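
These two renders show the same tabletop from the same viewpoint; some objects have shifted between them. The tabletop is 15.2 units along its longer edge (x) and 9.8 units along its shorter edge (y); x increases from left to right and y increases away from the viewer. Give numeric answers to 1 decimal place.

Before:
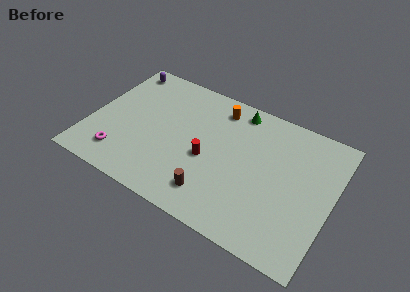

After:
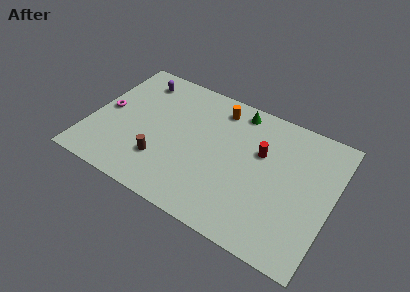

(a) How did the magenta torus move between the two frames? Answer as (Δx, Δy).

(-1.4, 3.0)

The magenta torus started near (2.3, 1.9) and ended near (0.9, 4.9).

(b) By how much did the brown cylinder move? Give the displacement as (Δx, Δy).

(-3.4, 0.8)

From the two frames, the brown cylinder sits at roughly (8.2, 1.9) before and (4.8, 2.7) after.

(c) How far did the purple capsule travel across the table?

1.3

The purple capsule was near (1.2, 8.6) before and (2.4, 8.1) after, so it travelled √(1.2² + 0.5²) ≈ 1.3 units.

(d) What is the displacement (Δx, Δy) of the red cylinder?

(3.1, 2.0)

From the two frames, the red cylinder sits at roughly (7.5, 4.2) before and (10.6, 6.2) after.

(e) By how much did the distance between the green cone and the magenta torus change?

-0.6

The distance was about 9.3 in the first image and 8.7 in the second, so they moved 0.6 units closer together.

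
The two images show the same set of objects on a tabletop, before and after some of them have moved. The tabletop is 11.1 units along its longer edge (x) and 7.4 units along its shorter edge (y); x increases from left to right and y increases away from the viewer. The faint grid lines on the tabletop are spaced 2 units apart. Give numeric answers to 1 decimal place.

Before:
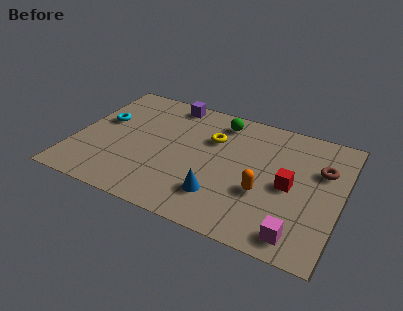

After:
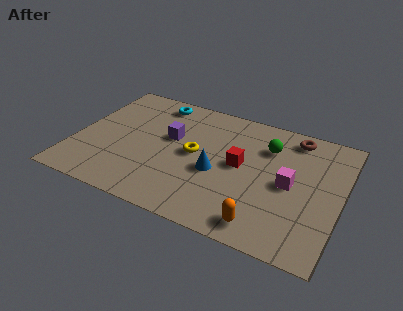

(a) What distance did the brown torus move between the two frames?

2.0

From (10.2, 4.9) to (8.9, 6.4), the brown torus covered √(1.3² + 1.5²) ≈ 2.0 units.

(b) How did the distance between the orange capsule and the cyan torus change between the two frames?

+0.3

The distance was about 7.2 in the first image and 7.5 in the second, so they moved 0.3 units further apart.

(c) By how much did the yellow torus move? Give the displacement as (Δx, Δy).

(-0.6, -1.2)

The yellow torus was at about (5.6, 5.0) and moved to about (5.0, 3.8).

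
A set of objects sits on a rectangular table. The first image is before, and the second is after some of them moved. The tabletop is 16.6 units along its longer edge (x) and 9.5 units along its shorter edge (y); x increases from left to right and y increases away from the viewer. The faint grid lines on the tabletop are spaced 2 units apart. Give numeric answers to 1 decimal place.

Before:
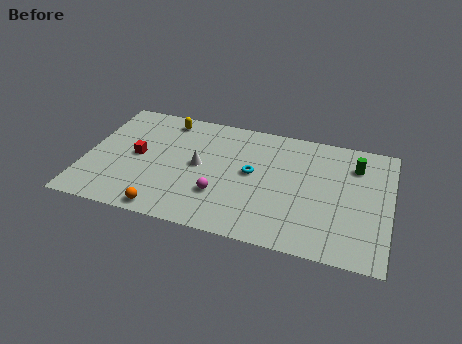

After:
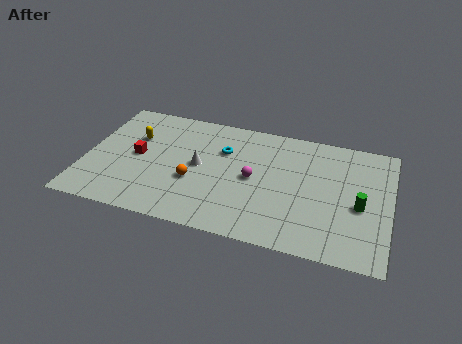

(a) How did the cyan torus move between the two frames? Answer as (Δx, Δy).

(-1.7, 1.4)

The cyan torus was at about (9.1, 5.1) and moved to about (7.4, 6.5).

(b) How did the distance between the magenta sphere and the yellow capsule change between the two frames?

+0.6

The distance was about 6.3 in the first image and 6.9 in the second, so they moved 0.6 units further apart.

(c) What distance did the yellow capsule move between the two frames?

2.5

The yellow capsule moved from about (4.1, 8.2) to (2.5, 6.3), a distance of √(1.6² + 1.9²) ≈ 2.5.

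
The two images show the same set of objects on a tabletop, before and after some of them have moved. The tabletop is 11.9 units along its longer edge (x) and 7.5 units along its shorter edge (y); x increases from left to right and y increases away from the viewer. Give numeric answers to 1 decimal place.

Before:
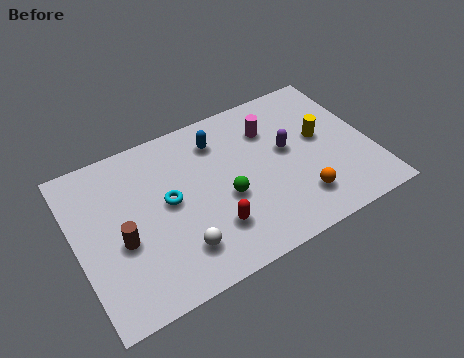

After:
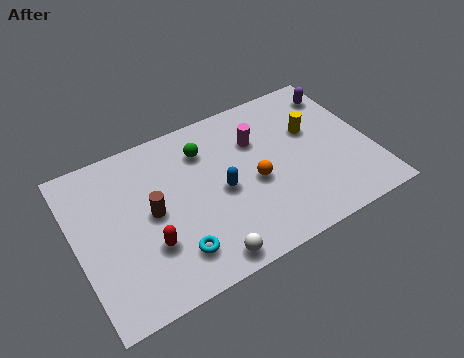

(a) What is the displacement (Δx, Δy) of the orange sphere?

(-1.6, 1.6)

From the two frames, the orange sphere sits at roughly (8.7, 1.7) before and (7.1, 3.3) after.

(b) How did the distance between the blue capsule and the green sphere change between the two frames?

-0.6

The distance was about 2.8 in the first image and 2.2 in the second, so they moved 0.6 units closer together.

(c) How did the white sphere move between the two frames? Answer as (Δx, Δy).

(0.9, -0.9)

The white sphere was at about (3.8, 1.7) and moved to about (4.7, 0.8).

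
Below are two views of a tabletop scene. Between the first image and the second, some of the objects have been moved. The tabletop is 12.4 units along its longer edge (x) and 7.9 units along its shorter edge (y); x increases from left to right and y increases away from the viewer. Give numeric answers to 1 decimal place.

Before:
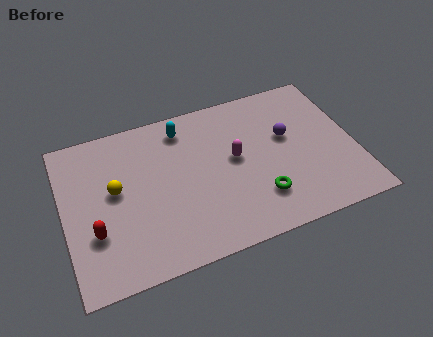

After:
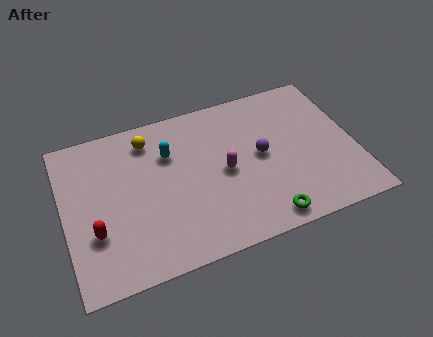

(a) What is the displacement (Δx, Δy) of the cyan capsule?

(-0.7, -1.1)

The cyan capsule started near (5.3, 6.6) and ended near (4.6, 5.5).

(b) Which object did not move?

the red capsule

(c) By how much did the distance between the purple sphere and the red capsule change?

-1.3

The distance was about 8.7 in the first image and 7.4 in the second, so they moved 1.3 units closer together.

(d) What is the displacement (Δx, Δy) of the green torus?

(0.1, -1.1)

From the two frames, the green torus sits at roughly (8.1, 2.0) before and (8.2, 0.9) after.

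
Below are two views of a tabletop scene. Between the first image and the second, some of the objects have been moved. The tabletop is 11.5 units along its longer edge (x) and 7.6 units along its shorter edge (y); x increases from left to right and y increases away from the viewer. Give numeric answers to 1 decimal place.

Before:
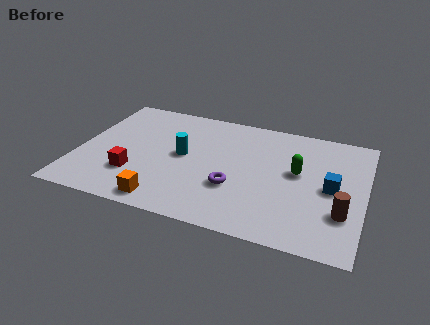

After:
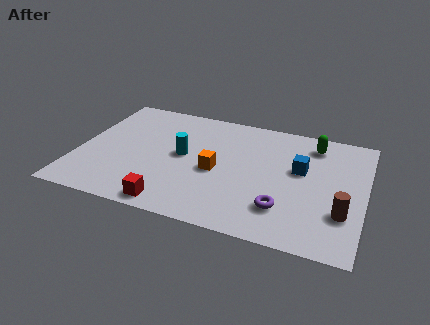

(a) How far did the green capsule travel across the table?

2.1

From (8.8, 4.3) to (9.3, 6.3), the green capsule covered √(0.5² + 2.0²) ≈ 2.1 units.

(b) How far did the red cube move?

2.2

The red cube was near (2.4, 2.2) before and (4.1, 0.8) after, so it travelled √(1.7² + 1.4²) ≈ 2.2 units.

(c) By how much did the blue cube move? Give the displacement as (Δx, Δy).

(-1.3, 0.8)

The blue cube was at about (10.2, 3.7) and moved to about (8.9, 4.5).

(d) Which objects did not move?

the cyan cylinder and the brown cylinder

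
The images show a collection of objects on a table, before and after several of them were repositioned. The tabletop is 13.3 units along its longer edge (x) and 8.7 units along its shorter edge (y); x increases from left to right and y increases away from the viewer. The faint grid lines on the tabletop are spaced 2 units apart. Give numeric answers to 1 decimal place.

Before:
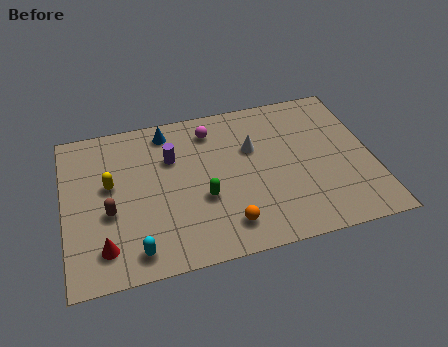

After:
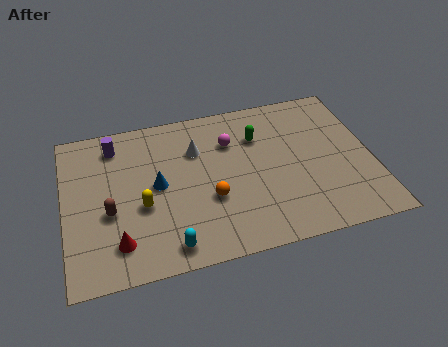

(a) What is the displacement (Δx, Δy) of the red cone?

(0.6, 0.1)

The red cone was at about (1.6, 1.7) and moved to about (2.2, 1.8).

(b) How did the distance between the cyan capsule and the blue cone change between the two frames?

-3.1

Before: roughly 6.5 units apart; after: 3.4. That's 3.1 units closer together.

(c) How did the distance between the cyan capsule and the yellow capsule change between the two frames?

-1.3

They were about 3.9 units apart before and 2.6 after — 1.3 units closer together.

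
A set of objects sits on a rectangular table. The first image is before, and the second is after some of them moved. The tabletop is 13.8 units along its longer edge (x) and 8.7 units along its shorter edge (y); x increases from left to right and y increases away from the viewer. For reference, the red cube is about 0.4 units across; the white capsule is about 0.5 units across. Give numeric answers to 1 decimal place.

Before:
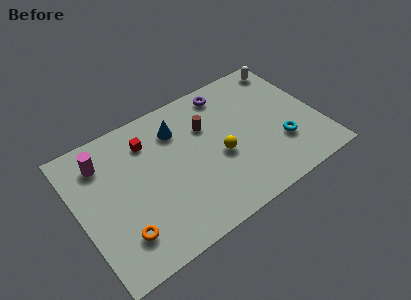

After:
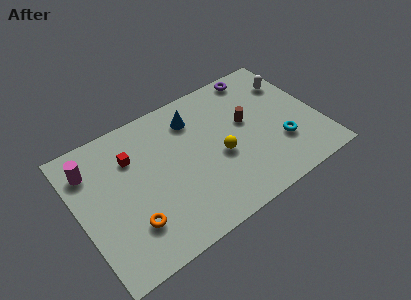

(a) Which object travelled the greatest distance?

the brown cylinder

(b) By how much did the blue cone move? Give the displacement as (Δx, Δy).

(1.0, 0.2)

The blue cone started near (6.0, 6.6) and ended near (7.0, 6.8).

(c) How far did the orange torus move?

0.7

The orange torus moved from about (2.0, 2.0) to (2.6, 2.3), a distance of √(0.6² + 0.3²) ≈ 0.7.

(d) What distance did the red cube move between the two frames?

1.1

From (4.3, 6.7) to (3.3, 6.2), the red cube covered √(1.0² + 0.5²) ≈ 1.1 units.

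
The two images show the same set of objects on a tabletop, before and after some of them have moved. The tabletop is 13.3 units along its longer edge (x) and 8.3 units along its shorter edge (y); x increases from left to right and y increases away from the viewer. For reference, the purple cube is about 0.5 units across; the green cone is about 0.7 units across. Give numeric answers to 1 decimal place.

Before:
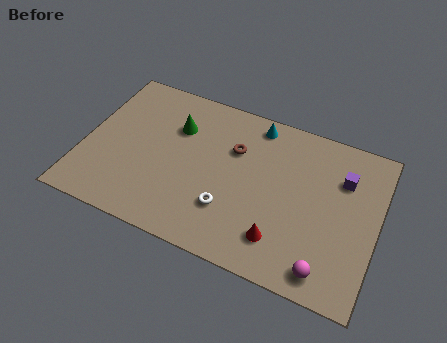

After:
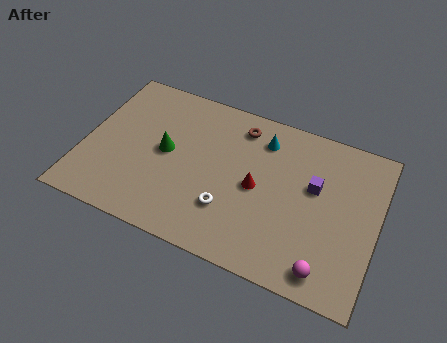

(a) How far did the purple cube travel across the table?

1.5

The purple cube moved from about (11.6, 5.9) to (10.4, 5.0), a distance of √(1.2² + 0.9²) ≈ 1.5.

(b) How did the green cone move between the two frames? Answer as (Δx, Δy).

(-0.3, -1.5)

From the two frames, the green cone sits at roughly (4.0, 5.8) before and (3.7, 4.3) after.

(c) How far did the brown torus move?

1.3

The brown torus was near (6.7, 5.6) before and (6.8, 6.9) after, so it travelled √(0.1² + 1.3²) ≈ 1.3 units.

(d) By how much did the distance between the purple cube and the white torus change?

-1.5

They were about 5.9 units apart before and 4.4 after — 1.5 units closer together.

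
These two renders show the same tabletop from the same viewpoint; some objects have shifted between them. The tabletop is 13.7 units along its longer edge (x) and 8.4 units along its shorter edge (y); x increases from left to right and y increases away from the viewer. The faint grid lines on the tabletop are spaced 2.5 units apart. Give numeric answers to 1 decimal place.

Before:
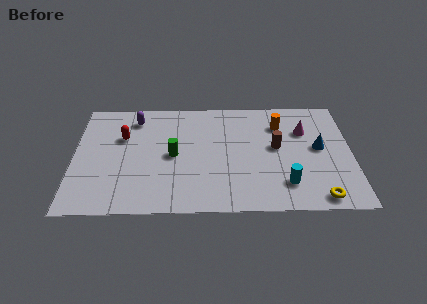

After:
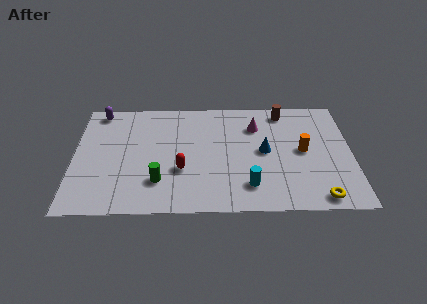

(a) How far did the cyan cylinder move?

1.8

The cyan cylinder moved from about (10.4, 1.9) to (8.6, 1.8), a distance of √(1.8² + 0.1²) ≈ 1.8.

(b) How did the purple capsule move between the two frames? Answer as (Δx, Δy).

(-1.8, 0.6)

The purple capsule started near (3.0, 6.9) and ended near (1.2, 7.5).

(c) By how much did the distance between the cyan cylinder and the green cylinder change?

-1.5

They were about 5.9 units apart before and 4.4 after — 1.5 units closer together.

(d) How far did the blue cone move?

2.7

From (12.1, 4.5) to (9.4, 4.3), the blue cone covered √(2.7² + 0.2²) ≈ 2.7 units.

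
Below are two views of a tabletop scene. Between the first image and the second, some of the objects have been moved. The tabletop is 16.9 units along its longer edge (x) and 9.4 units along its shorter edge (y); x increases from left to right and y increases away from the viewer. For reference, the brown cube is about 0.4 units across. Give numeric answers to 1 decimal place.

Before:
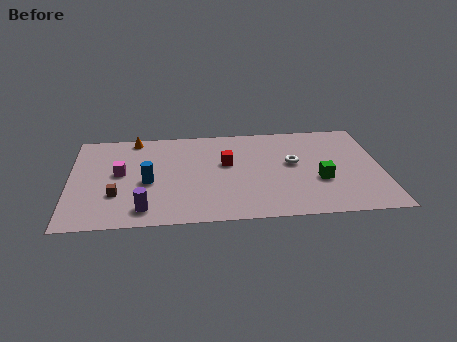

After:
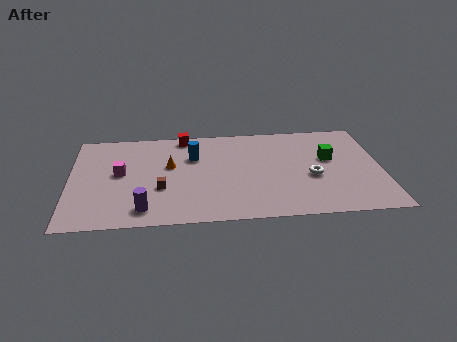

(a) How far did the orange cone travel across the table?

3.5

From (3.5, 8.5) to (5.4, 5.6), the orange cone covered √(1.9² + 2.9²) ≈ 3.5 units.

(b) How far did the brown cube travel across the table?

2.4

From (2.5, 3.0) to (4.9, 3.4), the brown cube covered √(2.4² + 0.4²) ≈ 2.4 units.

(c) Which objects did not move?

the purple cylinder and the magenta cube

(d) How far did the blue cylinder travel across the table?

3.4

The blue cylinder was near (4.2, 4.1) before and (6.7, 6.4) after, so it travelled √(2.5² + 2.3²) ≈ 3.4 units.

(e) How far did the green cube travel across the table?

2.2

The green cube moved from about (13.5, 3.5) to (14.1, 5.6), a distance of √(0.6² + 2.1²) ≈ 2.2.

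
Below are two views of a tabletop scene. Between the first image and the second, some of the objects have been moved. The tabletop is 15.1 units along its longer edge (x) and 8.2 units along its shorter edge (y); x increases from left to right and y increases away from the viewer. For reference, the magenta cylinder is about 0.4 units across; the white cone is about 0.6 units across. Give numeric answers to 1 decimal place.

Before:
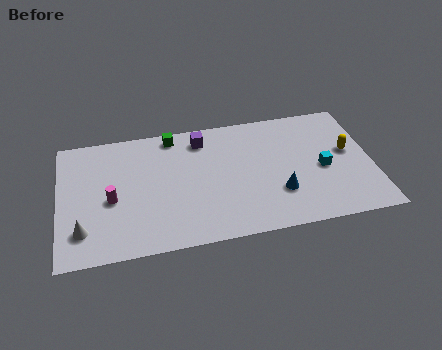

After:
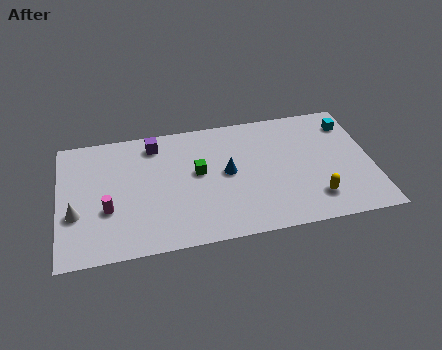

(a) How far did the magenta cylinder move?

0.6

The magenta cylinder moved from about (2.5, 3.6) to (2.3, 3.0), a distance of √(0.2² + 0.6²) ≈ 0.6.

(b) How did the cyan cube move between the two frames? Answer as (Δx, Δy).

(1.5, 2.8)

The cyan cube was at about (12.7, 3.7) and moved to about (14.2, 6.5).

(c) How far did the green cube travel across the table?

2.9

The green cube was near (5.6, 7.3) before and (6.7, 4.6) after, so it travelled √(1.1² + 2.7²) ≈ 2.9 units.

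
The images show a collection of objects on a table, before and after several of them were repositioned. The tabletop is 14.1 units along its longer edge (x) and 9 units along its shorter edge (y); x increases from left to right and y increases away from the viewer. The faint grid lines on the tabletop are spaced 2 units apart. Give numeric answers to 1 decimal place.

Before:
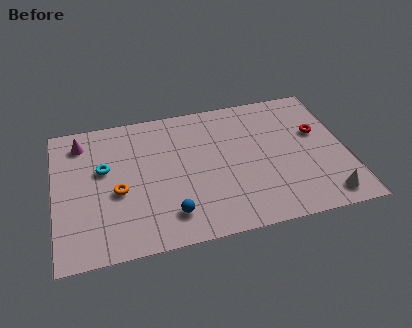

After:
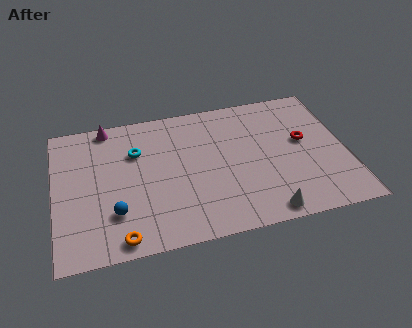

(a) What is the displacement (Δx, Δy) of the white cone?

(-2.9, -0.3)

The white cone was at about (12.8, 1.2) and moved to about (9.9, 0.9).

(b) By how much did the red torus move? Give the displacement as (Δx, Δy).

(-0.7, -0.4)

From the two frames, the red torus sits at roughly (12.8, 5.5) before and (12.1, 5.1) after.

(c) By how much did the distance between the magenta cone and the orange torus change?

+3.4

Before: roughly 3.9 units apart; after: 7.3. That's 3.4 units further apart.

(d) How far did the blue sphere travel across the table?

2.7

From (5.4, 1.8) to (2.8, 2.5), the blue sphere covered √(2.6² + 0.7²) ≈ 2.7 units.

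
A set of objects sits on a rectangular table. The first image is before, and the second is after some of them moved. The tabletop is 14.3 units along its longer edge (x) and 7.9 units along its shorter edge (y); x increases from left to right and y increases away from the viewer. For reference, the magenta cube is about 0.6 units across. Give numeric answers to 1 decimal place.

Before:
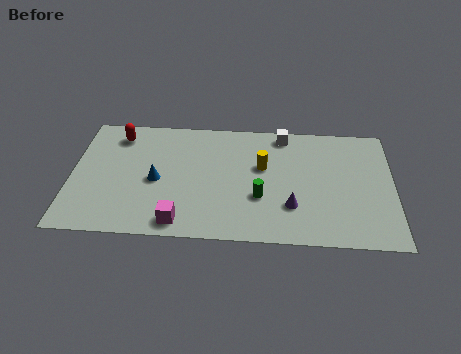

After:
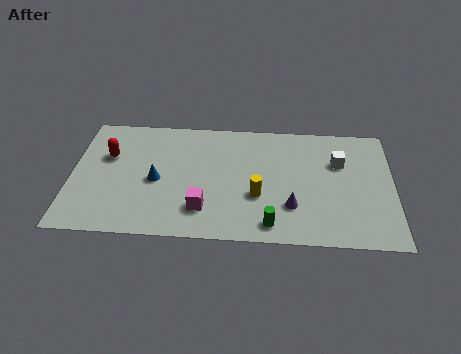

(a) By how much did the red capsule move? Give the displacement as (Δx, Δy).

(-0.4, -1.4)

The red capsule was at about (2.0, 6.5) and moved to about (1.6, 5.1).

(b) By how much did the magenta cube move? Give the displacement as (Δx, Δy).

(1.0, 0.9)

From the two frames, the magenta cube sits at roughly (4.9, 1.0) before and (5.9, 1.9) after.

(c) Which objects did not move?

the purple cone and the blue cone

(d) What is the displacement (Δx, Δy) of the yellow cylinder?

(-0.2, -1.9)

From the two frames, the yellow cylinder sits at roughly (8.5, 4.8) before and (8.3, 2.9) after.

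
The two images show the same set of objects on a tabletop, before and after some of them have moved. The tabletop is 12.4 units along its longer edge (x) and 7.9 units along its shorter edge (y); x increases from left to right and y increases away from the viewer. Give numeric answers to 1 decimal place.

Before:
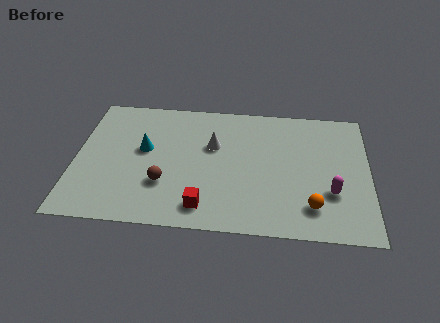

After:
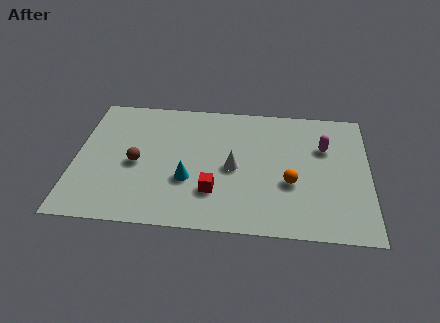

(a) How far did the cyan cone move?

2.5

The cyan cone was near (2.9, 4.5) before and (4.8, 2.8) after, so it travelled √(1.9² + 1.7²) ≈ 2.5 units.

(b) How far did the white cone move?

1.6

The white cone moved from about (5.8, 5.0) to (6.7, 3.7), a distance of √(0.9² + 1.3²) ≈ 1.6.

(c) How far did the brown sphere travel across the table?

1.6

From (3.8, 2.5) to (2.6, 3.6), the brown sphere covered √(1.2² + 1.1²) ≈ 1.6 units.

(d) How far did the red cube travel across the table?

1.0

From (5.5, 1.3) to (5.9, 2.2), the red cube covered √(0.4² + 0.9²) ≈ 1.0 units.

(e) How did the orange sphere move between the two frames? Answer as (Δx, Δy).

(-0.9, 1.3)

The orange sphere started near (10.0, 1.7) and ended near (9.1, 3.0).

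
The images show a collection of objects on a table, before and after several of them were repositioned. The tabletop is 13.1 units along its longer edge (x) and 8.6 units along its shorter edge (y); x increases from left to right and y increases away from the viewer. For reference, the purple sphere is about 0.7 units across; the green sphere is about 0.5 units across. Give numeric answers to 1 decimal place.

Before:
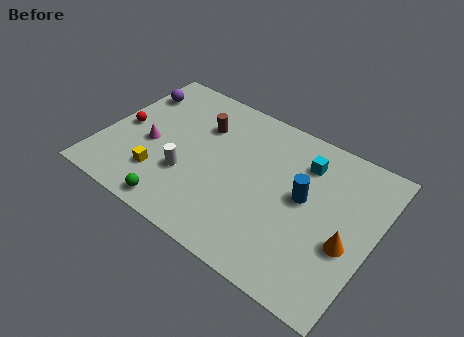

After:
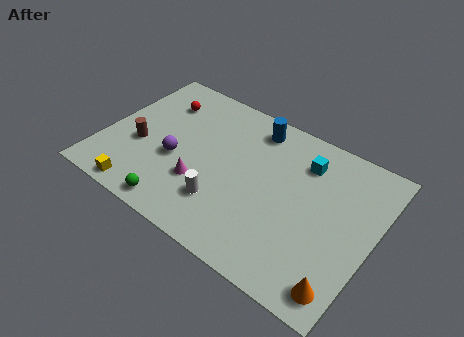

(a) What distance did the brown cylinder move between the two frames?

3.7

The brown cylinder was near (4.4, 6.1) before and (1.8, 3.4) after, so it travelled √(2.6² + 2.7²) ≈ 3.7 units.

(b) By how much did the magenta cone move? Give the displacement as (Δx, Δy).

(2.7, -0.9)

From the two frames, the magenta cone sits at roughly (2.3, 3.7) before and (5.0, 2.8) after.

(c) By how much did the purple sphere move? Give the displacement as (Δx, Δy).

(2.7, -3.0)

From the two frames, the purple sphere sits at roughly (0.9, 6.5) before and (3.6, 3.5) after.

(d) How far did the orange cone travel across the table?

2.2

The orange cone moved from about (12.0, 3.4) to (12.2, 1.2), a distance of √(0.2² + 2.2²) ≈ 2.2.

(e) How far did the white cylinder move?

2.0

From (4.3, 2.9) to (6.2, 2.3), the white cylinder covered √(1.9² + 0.6²) ≈ 2.0 units.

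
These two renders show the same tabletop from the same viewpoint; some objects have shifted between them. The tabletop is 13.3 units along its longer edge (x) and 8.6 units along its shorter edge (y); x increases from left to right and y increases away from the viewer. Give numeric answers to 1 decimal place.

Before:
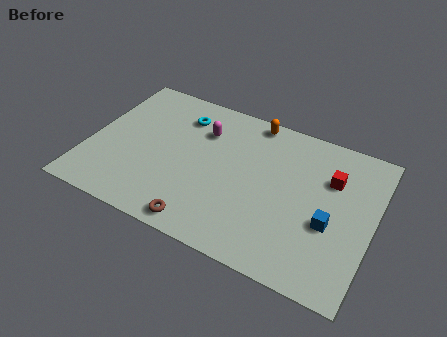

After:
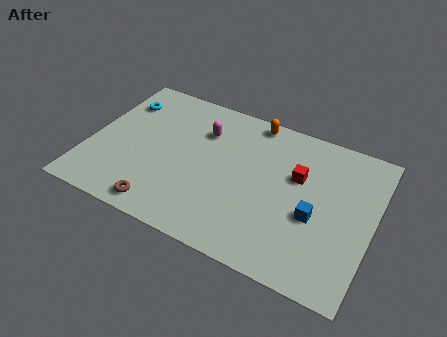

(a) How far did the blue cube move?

0.7

From (11.4, 3.4) to (10.7, 3.5), the blue cube covered √(0.7² + 0.1²) ≈ 0.7 units.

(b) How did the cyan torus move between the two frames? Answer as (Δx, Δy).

(-2.9, -0.2)

The cyan torus was at about (4.0, 6.7) and moved to about (1.1, 6.5).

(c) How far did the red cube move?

1.6

The red cube was near (11.2, 5.9) before and (9.7, 5.4) after, so it travelled √(1.5² + 0.5²) ≈ 1.6 units.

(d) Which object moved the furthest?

the cyan torus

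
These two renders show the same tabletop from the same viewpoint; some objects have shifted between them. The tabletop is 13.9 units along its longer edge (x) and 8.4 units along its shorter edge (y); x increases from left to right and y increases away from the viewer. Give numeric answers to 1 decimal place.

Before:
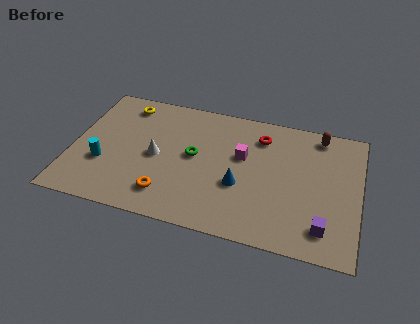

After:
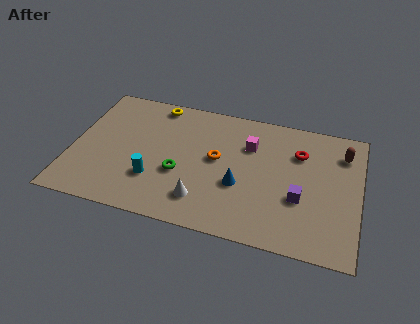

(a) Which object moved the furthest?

the orange torus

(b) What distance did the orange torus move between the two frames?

3.6

The orange torus moved from about (4.8, 1.7) to (7.0, 4.6), a distance of √(2.2² + 2.9²) ≈ 3.6.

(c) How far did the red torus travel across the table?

2.0

The red torus was near (9.0, 6.6) before and (10.9, 6.0) after, so it travelled √(1.9² + 0.6²) ≈ 2.0 units.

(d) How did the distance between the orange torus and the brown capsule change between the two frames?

-2.7

They were about 9.0 units apart before and 6.3 after — 2.7 units closer together.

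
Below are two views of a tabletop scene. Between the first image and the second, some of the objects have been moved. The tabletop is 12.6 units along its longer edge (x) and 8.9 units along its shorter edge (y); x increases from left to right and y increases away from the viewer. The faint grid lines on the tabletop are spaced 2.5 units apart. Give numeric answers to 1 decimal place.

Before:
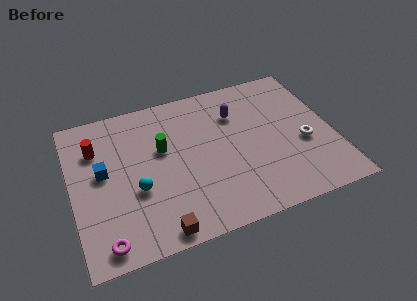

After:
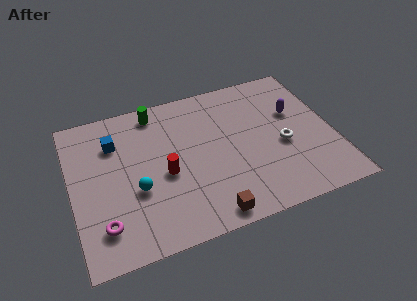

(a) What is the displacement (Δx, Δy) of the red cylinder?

(3.1, -2.5)

The red cylinder started near (1.3, 6.4) and ended near (4.4, 3.9).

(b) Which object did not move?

the cyan sphere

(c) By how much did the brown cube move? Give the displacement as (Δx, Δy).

(2.4, 0.1)

From the two frames, the brown cube sits at roughly (3.8, 0.8) before and (6.2, 0.9) after.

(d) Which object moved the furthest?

the red cylinder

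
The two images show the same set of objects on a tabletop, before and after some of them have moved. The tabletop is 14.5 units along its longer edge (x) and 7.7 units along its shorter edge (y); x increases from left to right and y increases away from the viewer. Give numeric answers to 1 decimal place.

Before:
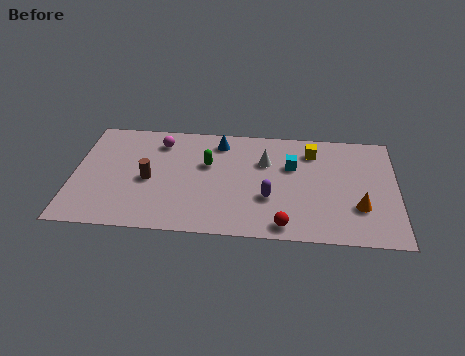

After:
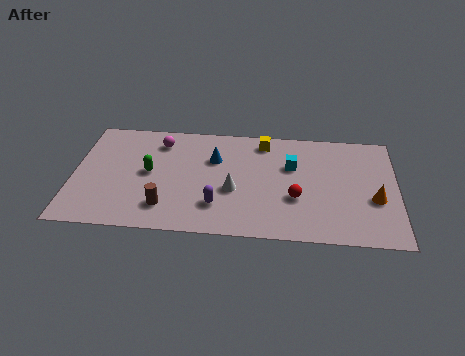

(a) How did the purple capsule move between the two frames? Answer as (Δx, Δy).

(-2.3, -0.7)

The purple capsule was at about (8.8, 2.7) and moved to about (6.5, 2.0).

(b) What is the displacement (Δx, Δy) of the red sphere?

(0.5, 1.9)

The red sphere started near (9.5, 0.9) and ended near (10.0, 2.8).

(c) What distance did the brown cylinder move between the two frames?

2.0

From (3.4, 3.5) to (4.2, 1.7), the brown cylinder covered √(0.8² + 1.8²) ≈ 2.0 units.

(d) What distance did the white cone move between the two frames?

2.5

The white cone moved from about (8.6, 5.2) to (7.2, 3.1), a distance of √(1.4² + 2.1²) ≈ 2.5.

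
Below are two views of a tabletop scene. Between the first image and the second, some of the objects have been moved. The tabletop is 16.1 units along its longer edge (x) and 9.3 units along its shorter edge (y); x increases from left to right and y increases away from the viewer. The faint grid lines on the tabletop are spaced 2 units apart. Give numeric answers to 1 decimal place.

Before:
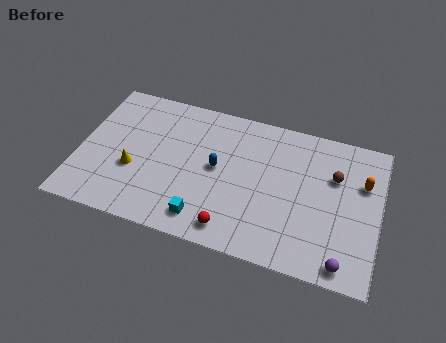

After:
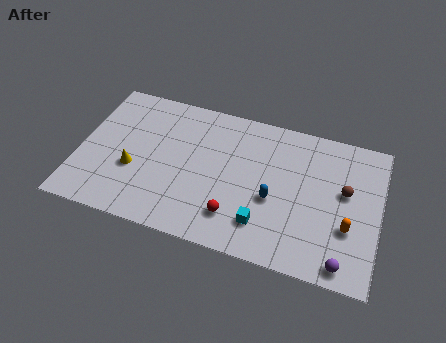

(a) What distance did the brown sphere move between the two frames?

1.0

From (13.6, 6.2) to (14.2, 5.4), the brown sphere covered √(0.6² + 0.8²) ≈ 1.0 units.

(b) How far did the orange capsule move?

3.1

From (15.1, 6.2) to (14.5, 3.2), the orange capsule covered √(0.6² + 3.0²) ≈ 3.1 units.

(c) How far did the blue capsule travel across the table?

3.3

The blue capsule was near (7.4, 4.9) before and (10.5, 3.8) after, so it travelled √(3.1² + 1.1²) ≈ 3.3 units.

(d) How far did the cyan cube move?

3.2

From (7.0, 1.5) to (10.1, 2.1), the cyan cube covered √(3.1² + 0.6²) ≈ 3.2 units.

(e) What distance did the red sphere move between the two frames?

0.8

The red sphere moved from about (8.5, 1.3) to (8.6, 2.1), a distance of √(0.1² + 0.8²) ≈ 0.8.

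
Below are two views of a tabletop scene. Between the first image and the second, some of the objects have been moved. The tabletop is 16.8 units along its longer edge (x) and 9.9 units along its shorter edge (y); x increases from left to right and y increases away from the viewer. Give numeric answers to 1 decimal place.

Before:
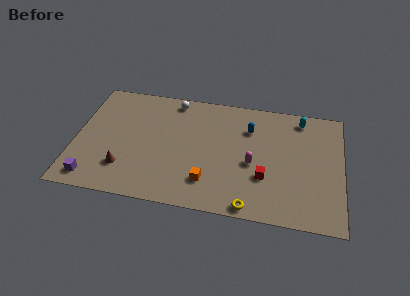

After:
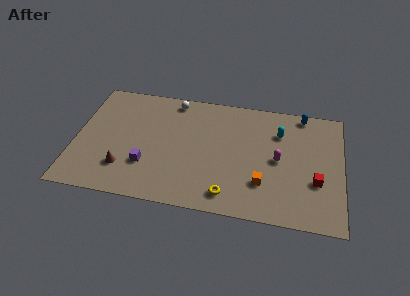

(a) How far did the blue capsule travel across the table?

3.8

The blue capsule was near (10.9, 7.2) before and (14.2, 9.0) after, so it travelled √(3.3² + 1.8²) ≈ 3.8 units.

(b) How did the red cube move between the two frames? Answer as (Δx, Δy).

(3.2, 0.2)

The red cube started near (12.0, 3.3) and ended near (15.2, 3.5).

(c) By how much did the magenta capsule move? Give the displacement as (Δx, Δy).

(1.6, 0.6)

From the two frames, the magenta capsule sits at roughly (11.2, 4.3) before and (12.8, 4.9) after.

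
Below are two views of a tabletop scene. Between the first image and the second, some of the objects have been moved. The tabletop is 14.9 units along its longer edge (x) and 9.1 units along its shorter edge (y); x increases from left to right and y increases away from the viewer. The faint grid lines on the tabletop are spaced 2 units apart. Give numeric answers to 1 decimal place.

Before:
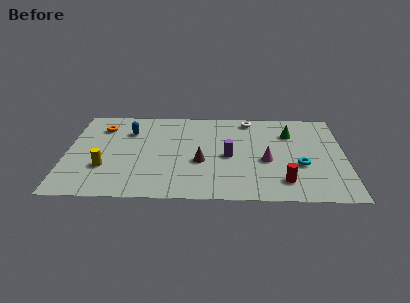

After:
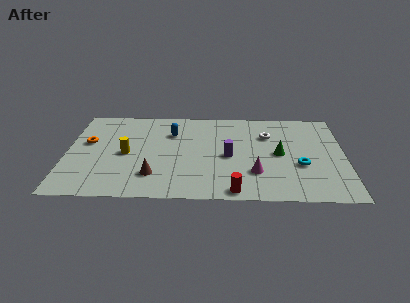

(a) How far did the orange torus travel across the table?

1.7

From (1.8, 7.0) to (1.1, 5.4), the orange torus covered √(0.7² + 1.6²) ≈ 1.7 units.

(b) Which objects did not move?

the cyan torus and the purple cylinder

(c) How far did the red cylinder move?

2.8

The red cylinder was near (11.6, 1.8) before and (9.0, 0.8) after, so it travelled √(2.6² + 1.0²) ≈ 2.8 units.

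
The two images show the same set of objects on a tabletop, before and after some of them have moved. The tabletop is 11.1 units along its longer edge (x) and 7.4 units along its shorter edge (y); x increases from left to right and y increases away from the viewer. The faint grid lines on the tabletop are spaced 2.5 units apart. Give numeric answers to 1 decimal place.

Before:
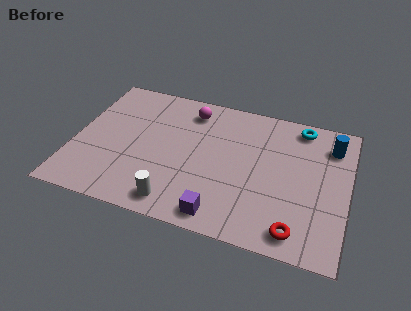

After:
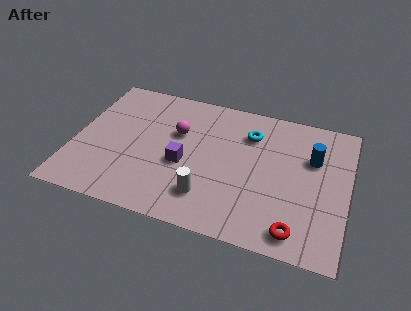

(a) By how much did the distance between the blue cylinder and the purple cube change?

-1.0

The distance was about 6.4 in the first image and 5.4 in the second, so they moved 1.0 units closer together.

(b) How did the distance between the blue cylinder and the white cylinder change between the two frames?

-2.5

Before: roughly 7.6 units apart; after: 5.1. That's 2.5 units closer together.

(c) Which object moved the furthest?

the purple cube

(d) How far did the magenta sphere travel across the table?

1.5

The magenta sphere was near (4.5, 6.1) before and (4.1, 4.7) after, so it travelled √(0.4² + 1.4²) ≈ 1.5 units.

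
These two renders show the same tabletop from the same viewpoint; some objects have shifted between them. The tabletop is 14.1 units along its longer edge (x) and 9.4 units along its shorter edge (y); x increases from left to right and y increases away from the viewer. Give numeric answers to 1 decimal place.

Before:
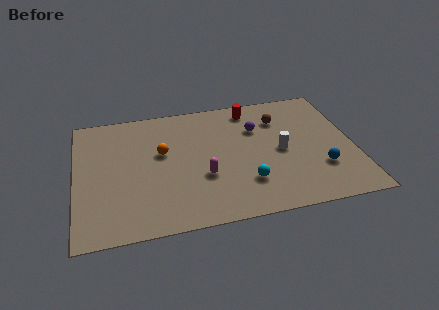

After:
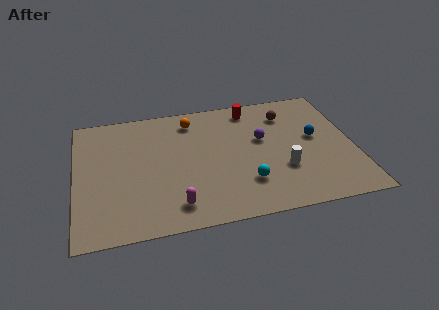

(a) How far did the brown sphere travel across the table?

0.5

The brown sphere was near (10.5, 7.0) before and (10.9, 7.3) after, so it travelled √(0.4² + 0.3²) ≈ 0.5 units.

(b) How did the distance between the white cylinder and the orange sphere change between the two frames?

+0.3

They were about 6.1 units apart before and 6.4 after — 0.3 units further apart.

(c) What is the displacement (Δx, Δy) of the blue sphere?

(-0.1, 2.4)

The blue sphere was at about (12.3, 2.8) and moved to about (12.2, 5.2).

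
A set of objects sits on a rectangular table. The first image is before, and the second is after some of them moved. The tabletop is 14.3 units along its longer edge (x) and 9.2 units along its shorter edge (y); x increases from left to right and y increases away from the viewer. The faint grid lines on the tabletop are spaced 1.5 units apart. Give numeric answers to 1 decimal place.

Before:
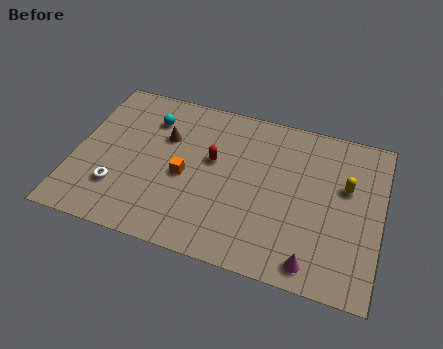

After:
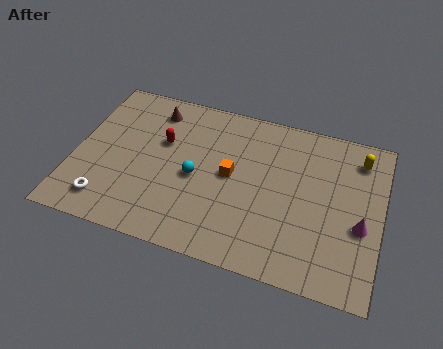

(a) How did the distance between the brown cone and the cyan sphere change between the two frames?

+2.9

They were about 1.2 units apart before and 4.1 after — 2.9 units further apart.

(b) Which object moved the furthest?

the cyan sphere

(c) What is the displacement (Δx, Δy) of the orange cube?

(2.1, 0.7)

From the two frames, the orange cube sits at roughly (5.2, 4.1) before and (7.3, 4.8) after.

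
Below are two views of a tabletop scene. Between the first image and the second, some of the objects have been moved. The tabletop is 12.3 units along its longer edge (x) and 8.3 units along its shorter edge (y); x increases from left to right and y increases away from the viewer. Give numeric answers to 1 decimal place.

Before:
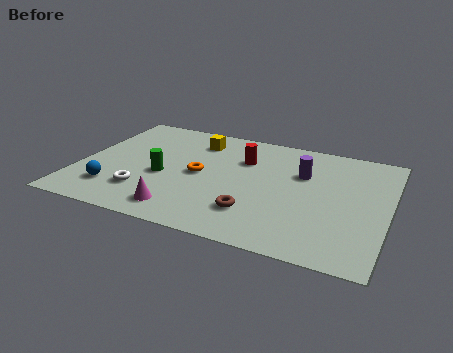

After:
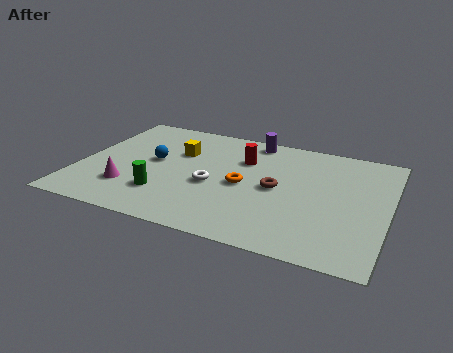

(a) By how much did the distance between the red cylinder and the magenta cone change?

+0.6

Before: roughly 4.9 units apart; after: 5.5. That's 0.6 units further apart.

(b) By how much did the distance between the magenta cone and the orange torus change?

+1.9

The distance was about 2.8 in the first image and 4.7 in the second, so they moved 1.9 units further apart.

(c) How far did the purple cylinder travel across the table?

2.9

The purple cylinder was near (8.8, 5.5) before and (6.6, 7.4) after, so it travelled √(2.2² + 1.9²) ≈ 2.9 units.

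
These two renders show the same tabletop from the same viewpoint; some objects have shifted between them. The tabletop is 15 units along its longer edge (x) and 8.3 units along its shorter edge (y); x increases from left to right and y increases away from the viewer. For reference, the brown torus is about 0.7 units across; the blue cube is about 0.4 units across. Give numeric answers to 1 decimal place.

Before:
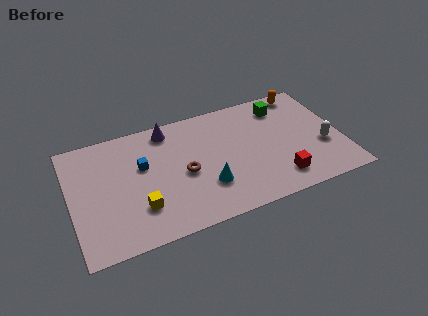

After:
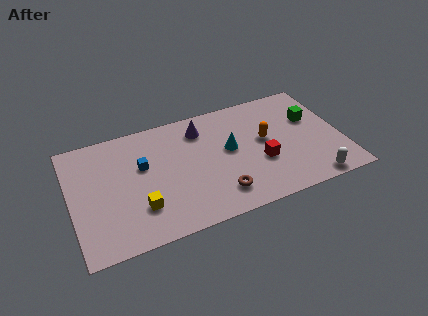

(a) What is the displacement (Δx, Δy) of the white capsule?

(-0.9, -2.3)

The white capsule started near (13.9, 3.1) and ended near (13.0, 0.8).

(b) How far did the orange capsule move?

3.8

From (13.3, 7.4) to (10.8, 4.6), the orange capsule covered √(2.5² + 2.8²) ≈ 3.8 units.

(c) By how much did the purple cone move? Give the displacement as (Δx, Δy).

(1.8, -0.6)

From the two frames, the purple cone sits at roughly (5.6, 7.2) before and (7.4, 6.6) after.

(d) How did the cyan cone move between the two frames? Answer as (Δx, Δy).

(1.5, 2.1)

The cyan cone started near (7.3, 2.5) and ended near (8.8, 4.6).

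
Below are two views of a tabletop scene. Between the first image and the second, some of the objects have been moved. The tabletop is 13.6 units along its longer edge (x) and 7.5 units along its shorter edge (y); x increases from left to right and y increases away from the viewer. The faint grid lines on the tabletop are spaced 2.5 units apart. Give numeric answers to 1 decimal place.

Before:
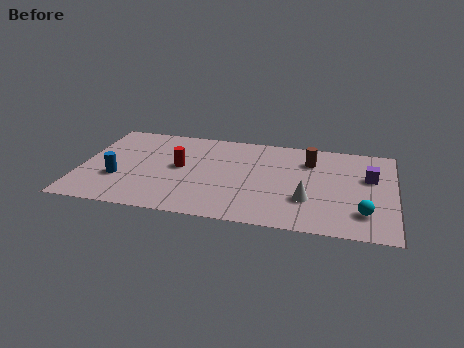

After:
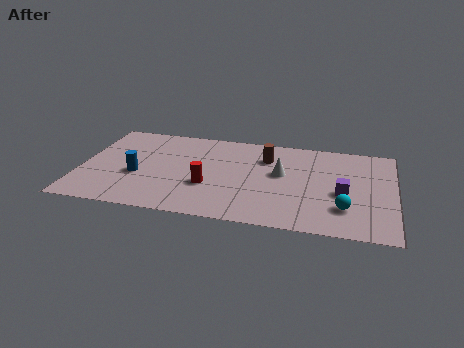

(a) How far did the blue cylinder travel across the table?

0.9

From (1.7, 2.6) to (2.5, 3.0), the blue cylinder covered √(0.8² + 0.4²) ≈ 0.9 units.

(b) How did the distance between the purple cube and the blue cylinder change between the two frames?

-2.1

They were about 11.0 units apart before and 8.9 after — 2.1 units closer together.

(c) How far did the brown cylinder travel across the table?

1.9

From (9.9, 5.6) to (8.0, 5.5), the brown cylinder covered √(1.9² + 0.1²) ≈ 1.9 units.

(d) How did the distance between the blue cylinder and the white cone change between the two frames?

-1.9

Before: roughly 8.2 units apart; after: 6.3. That's 1.9 units closer together.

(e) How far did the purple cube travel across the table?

1.9

From (12.5, 4.7) to (11.4, 3.2), the purple cube covered √(1.1² + 1.5²) ≈ 1.9 units.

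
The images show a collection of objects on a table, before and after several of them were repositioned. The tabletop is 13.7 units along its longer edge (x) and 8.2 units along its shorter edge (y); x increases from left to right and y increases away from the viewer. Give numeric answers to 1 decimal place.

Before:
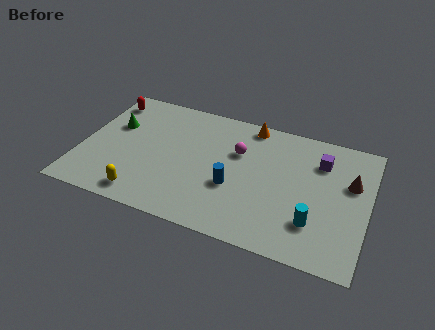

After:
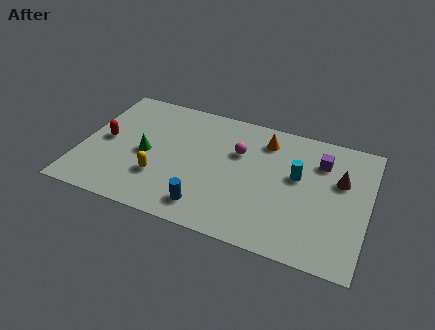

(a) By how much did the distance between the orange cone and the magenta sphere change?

-0.3

The distance was about 2.0 in the first image and 1.7 in the second, so they moved 0.3 units closer together.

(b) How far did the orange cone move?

1.1

From (7.8, 7.4) to (8.6, 6.6), the orange cone covered √(0.8² + 0.8²) ≈ 1.1 units.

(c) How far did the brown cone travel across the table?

0.5

The brown cone moved from about (12.8, 5.2) to (12.3, 5.2), a distance of √(0.5² + 0.0²) ≈ 0.5.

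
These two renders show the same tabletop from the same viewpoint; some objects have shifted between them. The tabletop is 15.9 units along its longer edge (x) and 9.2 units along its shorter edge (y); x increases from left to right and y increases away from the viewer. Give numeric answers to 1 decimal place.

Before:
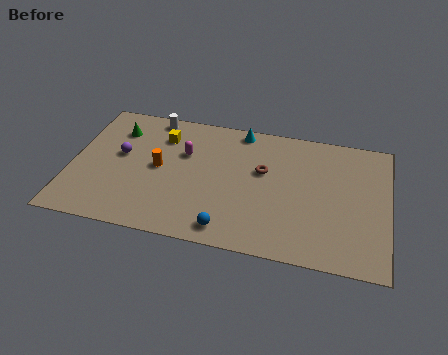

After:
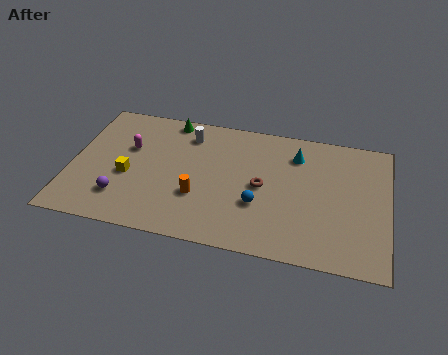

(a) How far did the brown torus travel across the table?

1.1

From (9.6, 5.6) to (9.6, 4.5), the brown torus covered √(0.0² + 1.1²) ≈ 1.1 units.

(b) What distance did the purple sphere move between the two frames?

3.0

The purple sphere moved from about (2.4, 5.2) to (2.7, 2.2), a distance of √(0.3² + 3.0²) ≈ 3.0.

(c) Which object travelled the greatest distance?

the yellow cube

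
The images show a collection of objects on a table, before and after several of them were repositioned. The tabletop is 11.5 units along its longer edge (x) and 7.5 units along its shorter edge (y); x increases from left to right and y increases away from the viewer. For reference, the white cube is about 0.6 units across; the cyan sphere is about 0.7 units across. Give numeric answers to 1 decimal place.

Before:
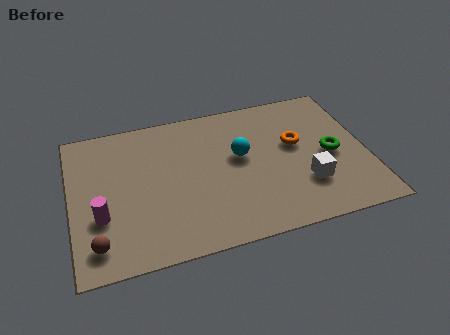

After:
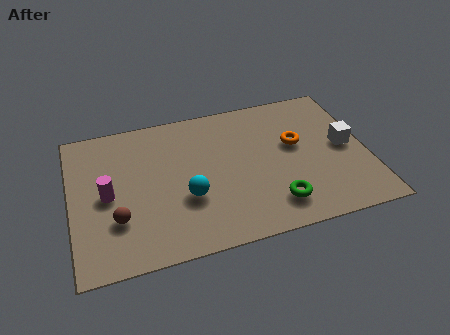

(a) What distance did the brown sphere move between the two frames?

1.3

The brown sphere was near (0.9, 1.3) before and (1.7, 2.3) after, so it travelled √(0.8² + 1.0²) ≈ 1.3 units.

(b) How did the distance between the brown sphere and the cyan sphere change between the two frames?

-3.7

They were about 6.4 units apart before and 2.7 after — 3.7 units closer together.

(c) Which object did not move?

the orange torus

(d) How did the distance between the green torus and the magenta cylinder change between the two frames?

-2.4

They were about 9.0 units apart before and 6.6 after — 2.4 units closer together.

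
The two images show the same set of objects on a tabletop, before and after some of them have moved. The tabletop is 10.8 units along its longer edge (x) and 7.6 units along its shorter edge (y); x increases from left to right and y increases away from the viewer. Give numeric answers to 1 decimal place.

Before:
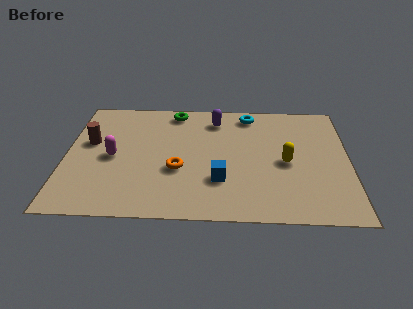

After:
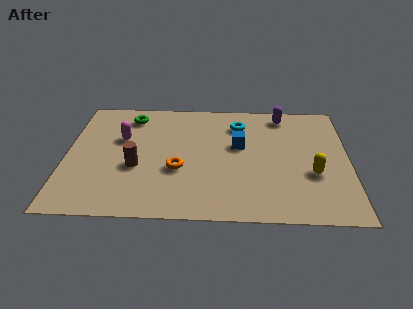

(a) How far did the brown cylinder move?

2.3

From (0.9, 4.5) to (2.7, 3.0), the brown cylinder covered √(1.8² + 1.5²) ≈ 2.3 units.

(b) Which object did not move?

the orange torus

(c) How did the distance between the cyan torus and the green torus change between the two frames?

+1.3

They were about 2.9 units apart before and 4.2 after — 1.3 units further apart.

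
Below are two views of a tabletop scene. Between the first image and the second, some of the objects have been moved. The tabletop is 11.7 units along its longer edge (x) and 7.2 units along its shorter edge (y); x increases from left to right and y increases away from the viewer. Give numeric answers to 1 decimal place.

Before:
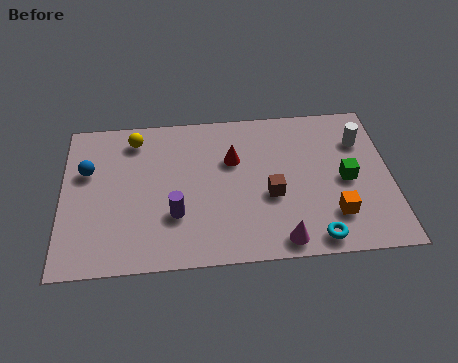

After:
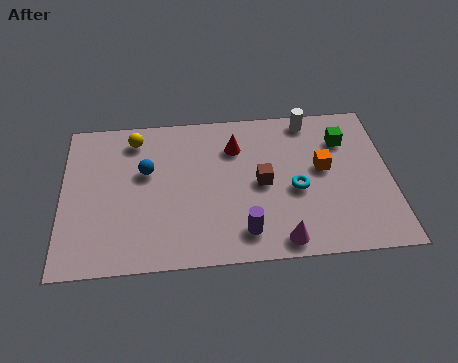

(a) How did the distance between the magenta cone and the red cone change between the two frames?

+0.5

They were about 4.2 units apart before and 4.7 after — 0.5 units further apart.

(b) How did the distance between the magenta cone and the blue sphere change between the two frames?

-1.9

They were about 7.8 units apart before and 5.9 after — 1.9 units closer together.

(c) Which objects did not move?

the yellow sphere and the magenta cone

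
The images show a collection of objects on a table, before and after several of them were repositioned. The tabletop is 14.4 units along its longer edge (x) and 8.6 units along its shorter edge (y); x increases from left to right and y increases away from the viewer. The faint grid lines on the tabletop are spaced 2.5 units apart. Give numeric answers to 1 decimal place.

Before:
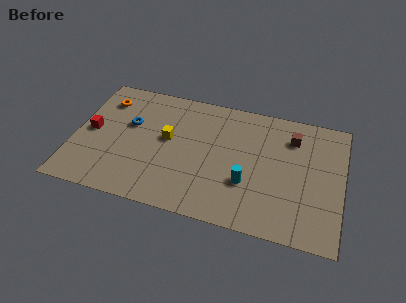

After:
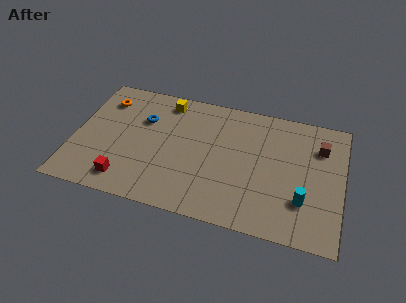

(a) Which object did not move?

the orange torus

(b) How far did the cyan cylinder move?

3.0

The cyan cylinder was near (9.4, 2.9) before and (12.4, 2.5) after, so it travelled √(3.0² + 0.4²) ≈ 3.0 units.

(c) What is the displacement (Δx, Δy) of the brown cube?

(1.5, -0.3)

The brown cube started near (11.6, 6.6) and ended near (13.1, 6.3).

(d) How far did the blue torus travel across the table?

0.9

The blue torus was near (2.9, 5.3) before and (3.6, 5.8) after, so it travelled √(0.7² + 0.5²) ≈ 0.9 units.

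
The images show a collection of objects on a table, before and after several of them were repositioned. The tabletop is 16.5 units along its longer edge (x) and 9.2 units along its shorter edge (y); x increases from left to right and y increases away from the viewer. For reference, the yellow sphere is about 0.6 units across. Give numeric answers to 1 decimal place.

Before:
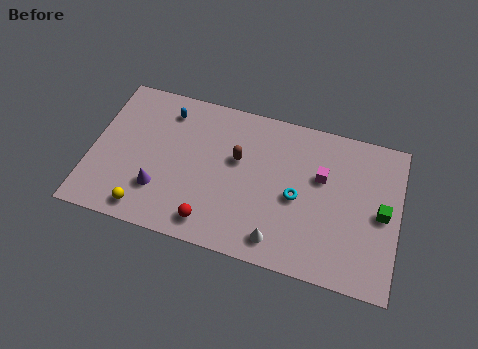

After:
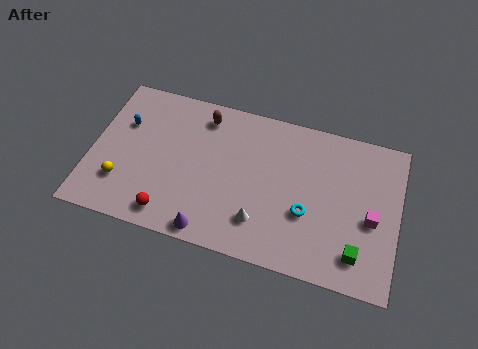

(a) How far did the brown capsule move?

2.9

The brown capsule moved from about (7.8, 5.6) to (5.8, 7.7), a distance of √(2.0² + 2.1²) ≈ 2.9.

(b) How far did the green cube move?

2.9

From (15.6, 4.5) to (14.5, 1.8), the green cube covered √(1.1² + 2.7²) ≈ 2.9 units.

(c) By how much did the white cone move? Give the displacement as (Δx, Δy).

(-1.0, 0.8)

The white cone was at about (10.3, 1.4) and moved to about (9.3, 2.2).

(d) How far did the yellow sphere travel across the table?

1.9

The yellow sphere was near (3.2, 1.2) before and (1.8, 2.5) after, so it travelled √(1.4² + 1.3²) ≈ 1.9 units.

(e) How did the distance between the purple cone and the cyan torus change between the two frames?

-1.9

They were about 7.5 units apart before and 5.6 after — 1.9 units closer together.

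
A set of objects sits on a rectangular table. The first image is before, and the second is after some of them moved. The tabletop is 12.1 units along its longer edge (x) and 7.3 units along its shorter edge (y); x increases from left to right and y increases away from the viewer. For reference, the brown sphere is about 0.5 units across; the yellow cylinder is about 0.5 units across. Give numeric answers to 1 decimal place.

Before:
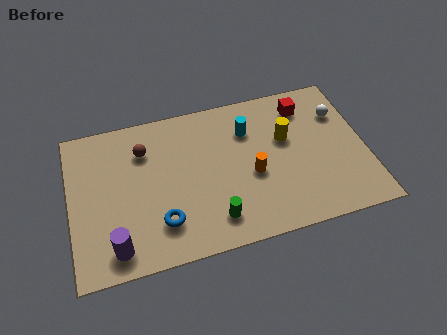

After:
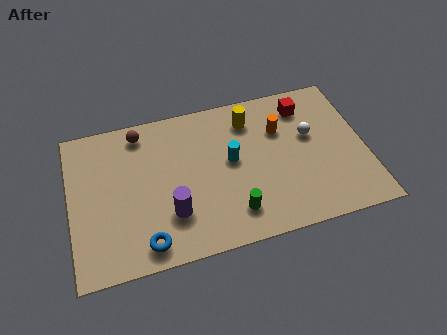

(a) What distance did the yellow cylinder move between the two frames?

1.9

The yellow cylinder was near (8.9, 4.5) before and (7.5, 5.8) after, so it travelled √(1.4² + 1.3²) ≈ 1.9 units.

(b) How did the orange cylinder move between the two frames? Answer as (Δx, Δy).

(1.3, 1.9)

From the two frames, the orange cylinder sits at roughly (7.4, 3.1) before and (8.7, 5.0) after.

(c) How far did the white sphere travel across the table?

1.5

The white sphere was near (11.2, 5.2) before and (9.9, 4.4) after, so it travelled √(1.3² + 0.8²) ≈ 1.5 units.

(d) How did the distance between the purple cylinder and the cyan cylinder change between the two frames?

-3.9

The distance was about 7.1 in the first image and 3.2 in the second, so they moved 3.9 units closer together.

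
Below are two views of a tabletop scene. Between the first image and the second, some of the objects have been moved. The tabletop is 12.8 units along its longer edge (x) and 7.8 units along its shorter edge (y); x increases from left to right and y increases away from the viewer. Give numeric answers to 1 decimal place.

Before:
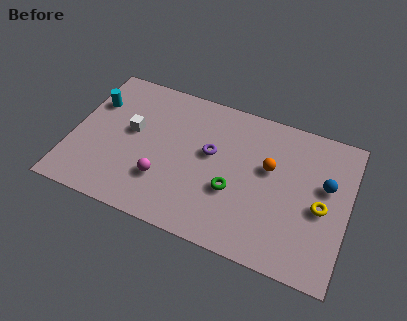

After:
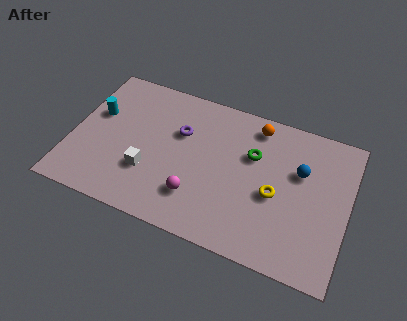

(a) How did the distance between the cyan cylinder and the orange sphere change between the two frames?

-0.8

The distance was about 8.3 in the first image and 7.5 in the second, so they moved 0.8 units closer together.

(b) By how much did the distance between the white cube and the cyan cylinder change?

+1.4

Before: roughly 2.1 units apart; after: 3.5. That's 1.4 units further apart.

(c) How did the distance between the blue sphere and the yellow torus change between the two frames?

+0.7

They were about 1.2 units apart before and 1.9 after — 0.7 units further apart.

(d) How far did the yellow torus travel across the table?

2.1

From (11.6, 3.5) to (9.5, 3.4), the yellow torus covered √(2.1² + 0.1²) ≈ 2.1 units.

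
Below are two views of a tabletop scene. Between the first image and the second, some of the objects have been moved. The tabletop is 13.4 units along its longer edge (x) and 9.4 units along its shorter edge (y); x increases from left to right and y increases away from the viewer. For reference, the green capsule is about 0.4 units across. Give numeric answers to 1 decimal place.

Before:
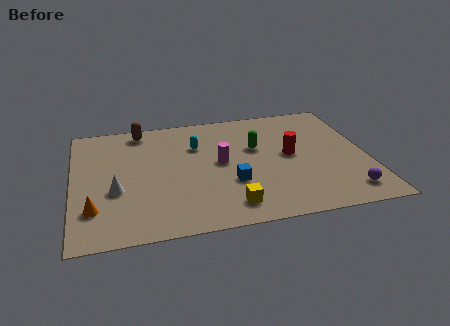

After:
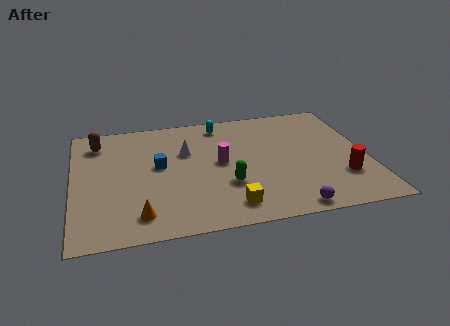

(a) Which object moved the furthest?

the white cone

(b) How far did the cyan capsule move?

2.0

From (5.7, 6.5) to (6.9, 8.1), the cyan capsule covered √(1.2² + 1.6²) ≈ 2.0 units.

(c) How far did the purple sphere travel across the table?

2.7

The purple sphere was near (12.2, 1.5) before and (9.6, 0.8) after, so it travelled √(2.6² + 0.7²) ≈ 2.7 units.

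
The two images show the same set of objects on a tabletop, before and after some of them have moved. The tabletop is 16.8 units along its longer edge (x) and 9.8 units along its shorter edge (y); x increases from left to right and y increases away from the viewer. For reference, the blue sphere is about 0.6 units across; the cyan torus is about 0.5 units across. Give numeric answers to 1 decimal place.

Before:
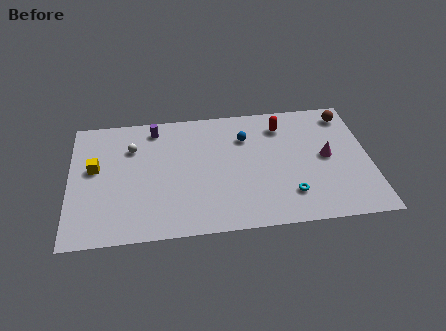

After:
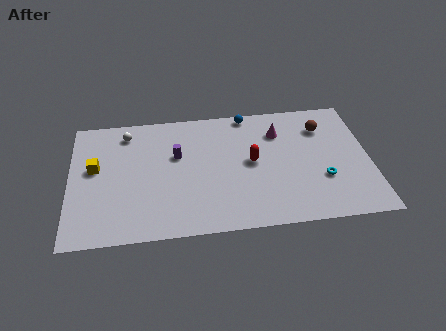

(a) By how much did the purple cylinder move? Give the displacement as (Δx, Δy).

(1.2, -2.3)

The purple cylinder was at about (4.8, 8.4) and moved to about (6.0, 6.1).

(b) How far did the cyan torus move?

2.1

The cyan torus moved from about (12.2, 2.3) to (14.1, 3.3), a distance of √(1.9² + 1.0²) ≈ 2.1.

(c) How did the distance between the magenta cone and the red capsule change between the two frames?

-1.0

The distance was about 3.7 in the first image and 2.7 in the second, so they moved 1.0 units closer together.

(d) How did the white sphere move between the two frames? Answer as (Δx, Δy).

(-0.3, 1.2)

The white sphere was at about (3.5, 7.0) and moved to about (3.2, 8.2).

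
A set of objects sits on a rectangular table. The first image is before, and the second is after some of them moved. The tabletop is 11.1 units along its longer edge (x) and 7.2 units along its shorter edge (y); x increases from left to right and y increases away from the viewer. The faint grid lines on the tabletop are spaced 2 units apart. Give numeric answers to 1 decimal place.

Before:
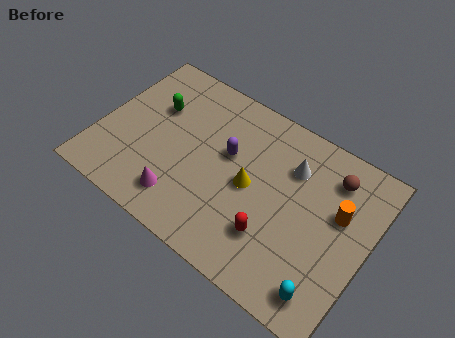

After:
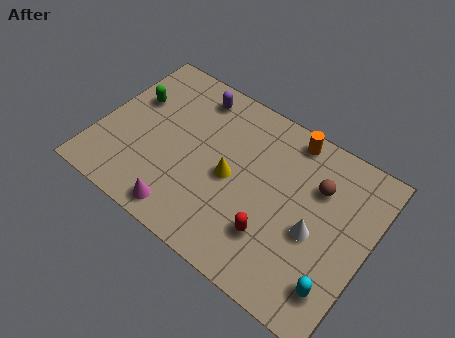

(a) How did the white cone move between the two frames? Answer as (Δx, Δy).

(1.3, -2.1)

The white cone started near (7.7, 5.2) and ended near (9.0, 3.1).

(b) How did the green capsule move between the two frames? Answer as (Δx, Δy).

(-0.9, -0.1)

From the two frames, the green capsule sits at roughly (2.0, 4.7) before and (1.1, 4.6) after.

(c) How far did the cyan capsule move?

0.5

The cyan capsule moved from about (9.9, 1.1) to (10.2, 1.5), a distance of √(0.3² + 0.4²) ≈ 0.5.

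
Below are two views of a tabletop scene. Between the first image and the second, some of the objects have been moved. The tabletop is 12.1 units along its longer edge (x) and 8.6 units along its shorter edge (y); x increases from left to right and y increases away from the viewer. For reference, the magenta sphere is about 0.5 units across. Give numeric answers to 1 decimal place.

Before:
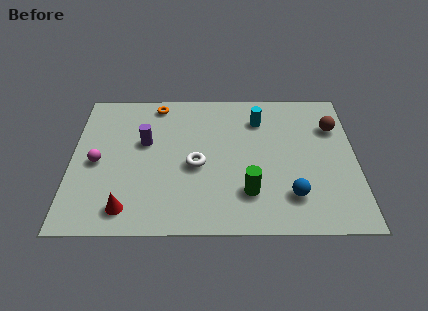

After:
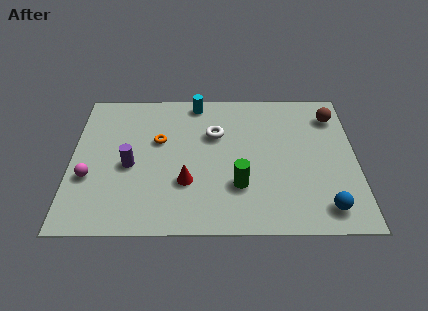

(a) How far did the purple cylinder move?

1.5

From (3.1, 5.2) to (2.5, 3.8), the purple cylinder covered √(0.6² + 1.4²) ≈ 1.5 units.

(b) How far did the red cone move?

2.9

From (2.4, 1.3) to (4.9, 2.8), the red cone covered √(2.5² + 1.5²) ≈ 2.9 units.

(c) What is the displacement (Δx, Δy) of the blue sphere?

(1.4, -0.7)

The blue sphere was at about (9.3, 2.0) and moved to about (10.7, 1.3).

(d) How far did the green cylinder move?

0.6

The green cylinder moved from about (7.5, 2.2) to (7.1, 2.6), a distance of √(0.4² + 0.4²) ≈ 0.6.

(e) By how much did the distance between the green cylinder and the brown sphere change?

+0.5

The distance was about 5.4 in the first image and 5.9 in the second, so they moved 0.5 units further apart.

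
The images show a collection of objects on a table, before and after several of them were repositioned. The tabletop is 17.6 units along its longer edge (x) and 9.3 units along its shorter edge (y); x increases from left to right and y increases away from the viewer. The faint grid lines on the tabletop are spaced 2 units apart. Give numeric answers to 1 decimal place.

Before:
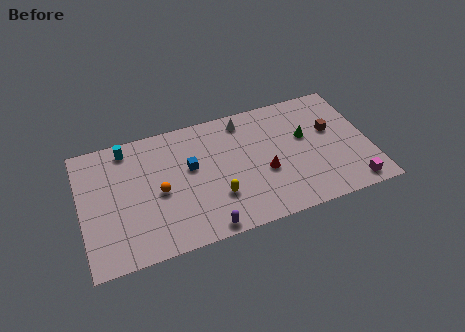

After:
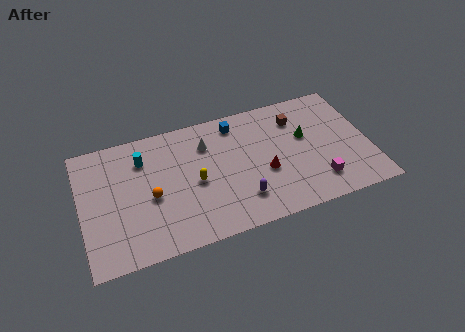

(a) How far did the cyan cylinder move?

1.4

From (3.0, 8.1) to (3.9, 7.0), the cyan cylinder covered √(0.9² + 1.1²) ≈ 1.4 units.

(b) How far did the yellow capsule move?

1.9

The yellow capsule was near (8.1, 2.8) before and (6.9, 4.3) after, so it travelled √(1.2² + 1.5²) ≈ 1.9 units.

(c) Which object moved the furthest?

the blue cube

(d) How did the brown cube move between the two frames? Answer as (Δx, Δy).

(-2.0, 1.5)

The brown cube was at about (15.4, 5.6) and moved to about (13.4, 7.1).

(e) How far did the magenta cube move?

2.2

From (16.2, 1.1) to (14.2, 2.0), the magenta cube covered √(2.0² + 0.9²) ≈ 2.2 units.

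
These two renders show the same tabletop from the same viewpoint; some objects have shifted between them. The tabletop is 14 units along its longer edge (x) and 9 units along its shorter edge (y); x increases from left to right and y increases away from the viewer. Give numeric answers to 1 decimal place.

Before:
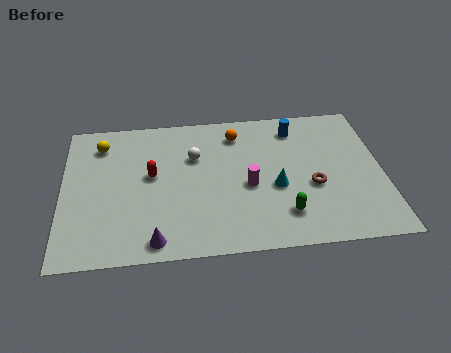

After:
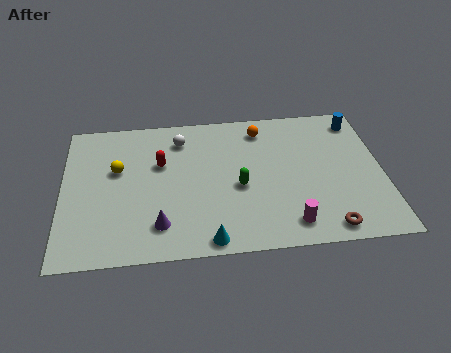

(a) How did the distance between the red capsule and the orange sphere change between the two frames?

+0.4

Before: roughly 4.4 units apart; after: 4.8. That's 0.4 units further apart.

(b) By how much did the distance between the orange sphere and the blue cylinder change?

+1.7

They were about 2.6 units apart before and 4.3 after — 1.7 units further apart.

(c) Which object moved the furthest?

the cyan cone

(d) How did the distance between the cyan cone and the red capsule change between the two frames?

-0.3

They were about 5.6 units apart before and 5.3 after — 0.3 units closer together.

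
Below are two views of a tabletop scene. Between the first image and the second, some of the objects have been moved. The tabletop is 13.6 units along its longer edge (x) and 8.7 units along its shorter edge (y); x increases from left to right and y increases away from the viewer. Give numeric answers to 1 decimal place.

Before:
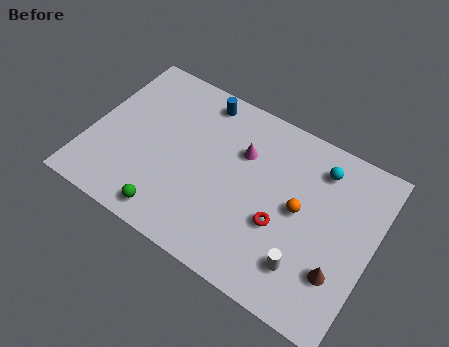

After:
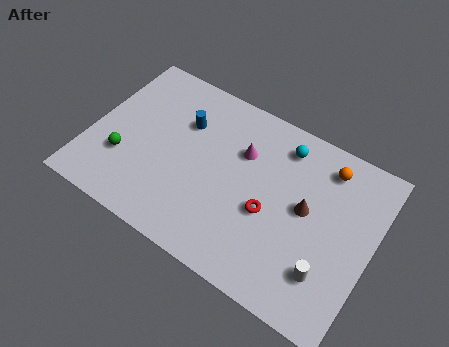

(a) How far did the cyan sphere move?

1.8

The cyan sphere moved from about (10.7, 7.0) to (8.9, 7.2), a distance of √(1.8² + 0.2²) ≈ 1.8.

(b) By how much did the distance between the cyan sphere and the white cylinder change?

+0.8

Before: roughly 5.0 units apart; after: 5.8. That's 0.8 units further apart.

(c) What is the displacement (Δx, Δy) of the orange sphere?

(0.9, 2.7)

The orange sphere was at about (10.1, 4.5) and moved to about (11.0, 7.2).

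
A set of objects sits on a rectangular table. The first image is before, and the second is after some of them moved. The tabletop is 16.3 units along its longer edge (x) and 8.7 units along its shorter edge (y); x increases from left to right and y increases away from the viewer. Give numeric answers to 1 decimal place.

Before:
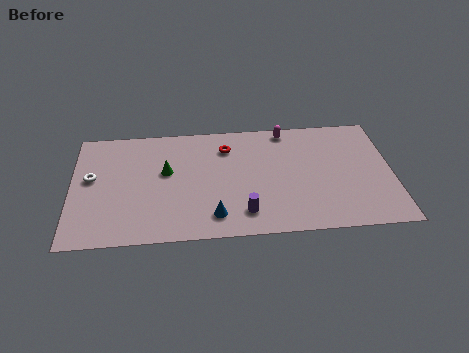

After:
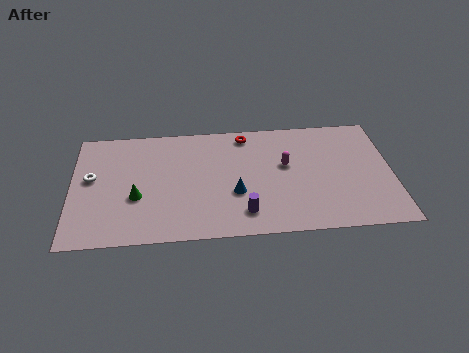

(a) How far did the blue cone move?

1.9

The blue cone was near (7.2, 1.6) before and (8.3, 3.2) after, so it travelled √(1.1² + 1.6²) ≈ 1.9 units.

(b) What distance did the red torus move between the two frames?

1.3

The red torus moved from about (7.9, 6.7) to (8.9, 7.6), a distance of √(1.0² + 0.9²) ≈ 1.3.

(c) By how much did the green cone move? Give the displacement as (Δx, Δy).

(-1.5, -1.8)

The green cone was at about (4.8, 5.1) and moved to about (3.3, 3.3).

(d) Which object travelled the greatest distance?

the magenta capsule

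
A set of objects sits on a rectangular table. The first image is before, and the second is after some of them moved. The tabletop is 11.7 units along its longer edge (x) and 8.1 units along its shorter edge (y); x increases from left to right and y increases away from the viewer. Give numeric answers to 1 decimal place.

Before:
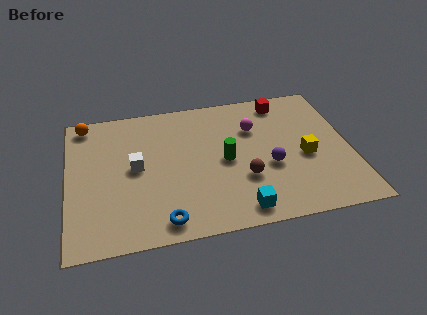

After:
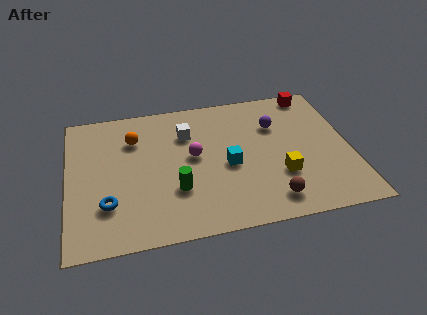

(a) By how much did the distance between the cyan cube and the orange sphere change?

-4.3

The distance was about 8.7 in the first image and 4.4 in the second, so they moved 4.3 units closer together.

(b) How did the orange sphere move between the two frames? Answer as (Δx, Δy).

(2.0, -1.3)

The orange sphere started near (0.8, 7.2) and ended near (2.8, 5.9).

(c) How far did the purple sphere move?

2.4

From (8.3, 3.2) to (8.7, 5.6), the purple sphere covered √(0.4² + 2.4²) ≈ 2.4 units.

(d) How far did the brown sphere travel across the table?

1.7

The brown sphere moved from about (7.2, 2.7) to (8.2, 1.3), a distance of √(1.0² + 1.4²) ≈ 1.7.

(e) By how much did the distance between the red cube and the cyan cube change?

-1.1

The distance was about 6.4 in the first image and 5.3 in the second, so they moved 1.1 units closer together.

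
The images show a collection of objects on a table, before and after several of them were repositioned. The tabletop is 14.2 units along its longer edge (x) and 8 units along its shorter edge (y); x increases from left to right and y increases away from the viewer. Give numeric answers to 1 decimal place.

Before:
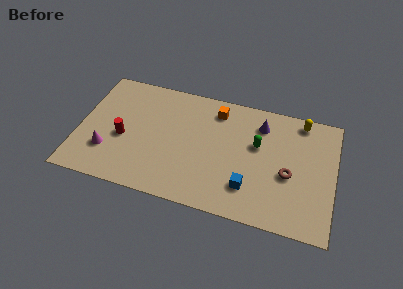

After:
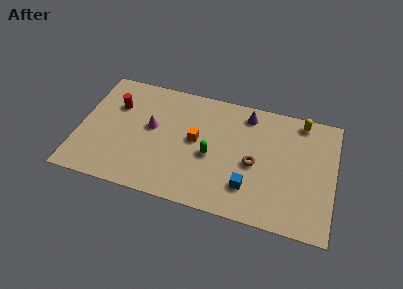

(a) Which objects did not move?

the yellow capsule and the blue cube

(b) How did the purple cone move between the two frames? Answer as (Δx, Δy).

(-0.8, 0.5)

The purple cone was at about (10.0, 6.3) and moved to about (9.2, 6.8).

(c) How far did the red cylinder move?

2.2

The red cylinder moved from about (2.5, 3.4) to (1.9, 5.5), a distance of √(0.6² + 2.1²) ≈ 2.2.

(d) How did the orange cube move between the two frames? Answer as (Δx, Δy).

(-1.0, -2.3)

The orange cube started near (7.5, 6.6) and ended near (6.5, 4.3).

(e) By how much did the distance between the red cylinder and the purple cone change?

-0.6

They were about 8.0 units apart before and 7.4 after — 0.6 units closer together.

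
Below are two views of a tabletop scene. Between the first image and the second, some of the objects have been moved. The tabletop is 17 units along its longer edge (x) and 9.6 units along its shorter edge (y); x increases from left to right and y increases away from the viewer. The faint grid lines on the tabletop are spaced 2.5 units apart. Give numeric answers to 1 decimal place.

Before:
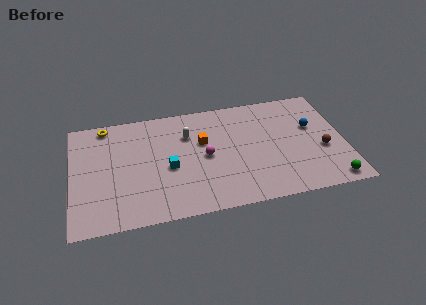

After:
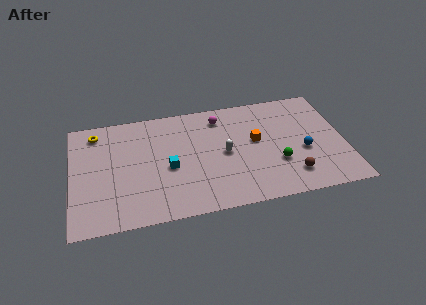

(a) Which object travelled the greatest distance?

the green sphere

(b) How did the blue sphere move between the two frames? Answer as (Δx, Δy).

(-0.7, -2.0)

The blue sphere was at about (15.1, 5.9) and moved to about (14.4, 3.9).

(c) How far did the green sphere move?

3.9

The green sphere was near (15.9, 1.0) before and (12.7, 3.2) after, so it travelled √(3.2² + 2.2²) ≈ 3.9 units.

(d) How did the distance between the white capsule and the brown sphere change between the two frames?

-4.0

Before: roughly 8.8 units apart; after: 4.8. That's 4.0 units closer together.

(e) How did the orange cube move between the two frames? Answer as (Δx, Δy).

(3.3, -0.6)

From the two frames, the orange cube sits at roughly (8.2, 6.0) before and (11.5, 5.4) after.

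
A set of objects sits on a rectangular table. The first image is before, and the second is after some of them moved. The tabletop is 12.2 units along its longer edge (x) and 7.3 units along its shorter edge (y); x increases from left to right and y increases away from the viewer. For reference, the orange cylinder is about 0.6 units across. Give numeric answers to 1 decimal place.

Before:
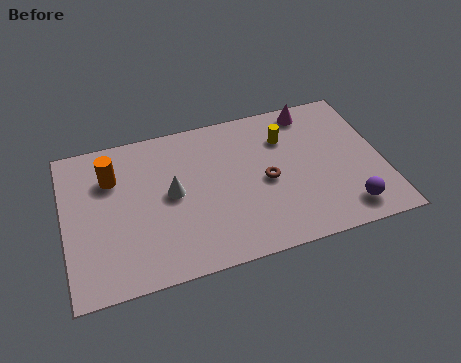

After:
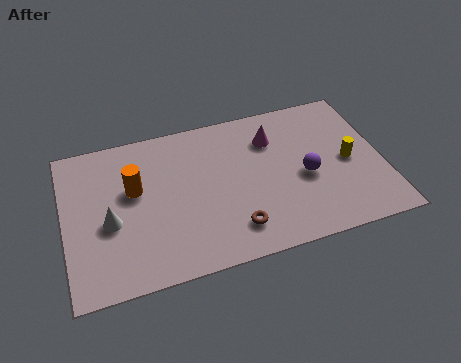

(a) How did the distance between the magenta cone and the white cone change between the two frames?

+0.6

They were about 6.2 units apart before and 6.8 after — 0.6 units further apart.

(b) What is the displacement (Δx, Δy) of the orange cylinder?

(0.8, -0.8)

From the two frames, the orange cylinder sits at roughly (1.9, 5.2) before and (2.7, 4.4) after.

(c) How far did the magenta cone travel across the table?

1.9

The magenta cone was near (9.7, 6.4) before and (8.1, 5.4) after, so it travelled √(1.6² + 1.0²) ≈ 1.9 units.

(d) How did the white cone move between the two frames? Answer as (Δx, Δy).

(-2.4, -0.7)

The white cone was at about (4.1, 3.8) and moved to about (1.7, 3.1).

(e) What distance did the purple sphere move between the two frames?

2.4

From (10.6, 1.2) to (9.2, 3.2), the purple sphere covered √(1.4² + 2.0²) ≈ 2.4 units.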